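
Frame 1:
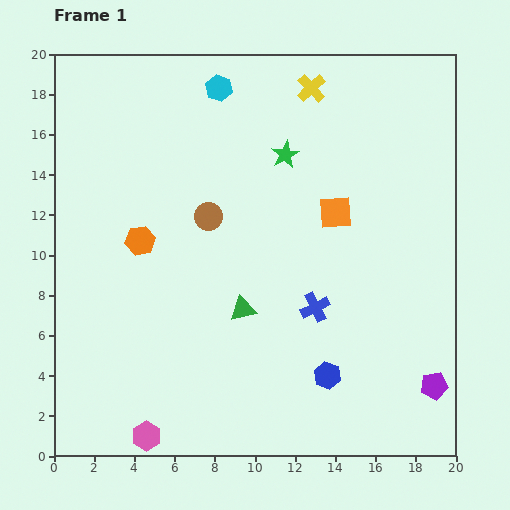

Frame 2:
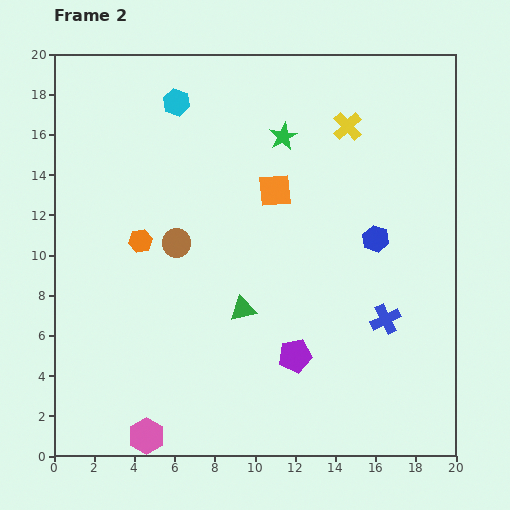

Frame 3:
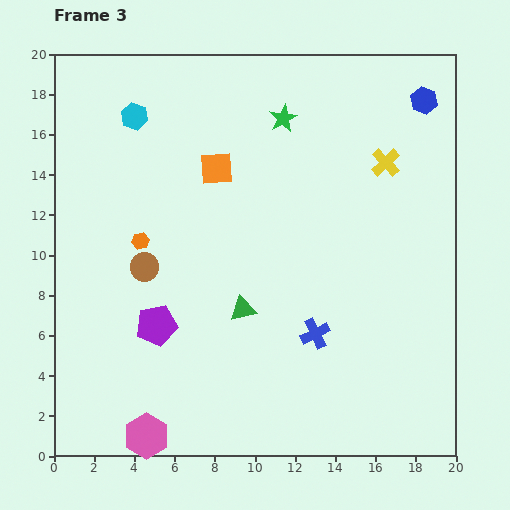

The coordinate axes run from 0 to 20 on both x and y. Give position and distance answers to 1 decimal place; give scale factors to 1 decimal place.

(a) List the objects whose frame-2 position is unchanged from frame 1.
the pink hexagon, the orange hexagon, the green triangle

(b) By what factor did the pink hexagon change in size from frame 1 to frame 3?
1.5×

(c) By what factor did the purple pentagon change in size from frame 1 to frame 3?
1.5×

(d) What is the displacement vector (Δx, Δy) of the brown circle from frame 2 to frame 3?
(-1.6, -1.2)

The brown circle was at (6.1, 10.6) in frame 2 and (4.5, 9.4) in frame 3.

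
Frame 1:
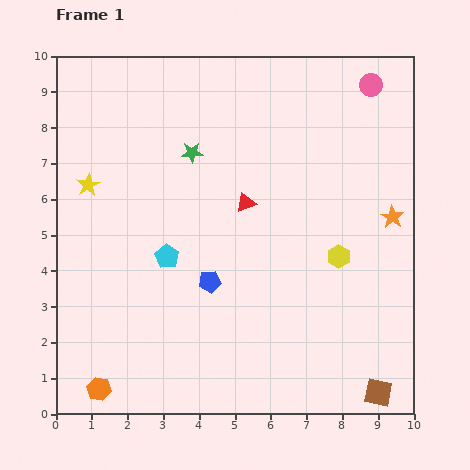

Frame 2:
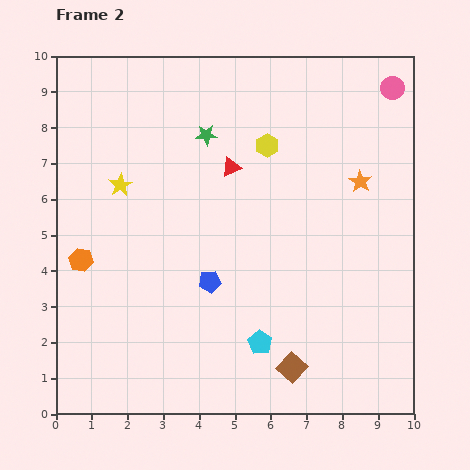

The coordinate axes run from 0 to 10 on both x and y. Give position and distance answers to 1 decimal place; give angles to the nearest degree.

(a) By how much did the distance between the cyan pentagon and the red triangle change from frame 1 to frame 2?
+2.3

Distance in frame 1: 2.7. Distance in frame 2: 5.0.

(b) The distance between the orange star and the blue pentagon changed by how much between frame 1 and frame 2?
-0.4

Distance in frame 1: 5.4. Distance in frame 2: 5.0.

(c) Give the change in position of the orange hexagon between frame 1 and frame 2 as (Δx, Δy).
(-0.5, 3.6)

The orange hexagon was at (1.2, 0.7) in frame 1 and (0.7, 4.3) in frame 2.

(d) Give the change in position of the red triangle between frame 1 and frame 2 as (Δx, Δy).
(-0.4, 1.0)

The red triangle was at (5.3, 5.9) in frame 1 and (4.9, 6.9) in frame 2.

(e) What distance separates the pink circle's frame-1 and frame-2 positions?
0.6

The pink circle moved from (8.8, 9.2) to (9.4, 9.1), a distance of √(0.6² + 0.1²) ≈ 0.6.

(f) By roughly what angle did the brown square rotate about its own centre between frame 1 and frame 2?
31° clockwise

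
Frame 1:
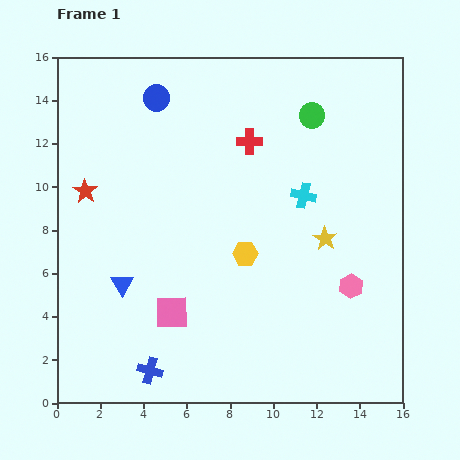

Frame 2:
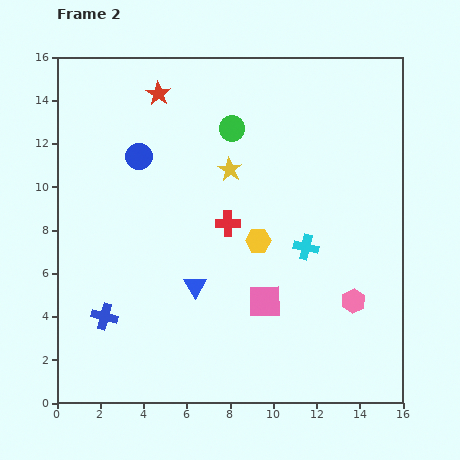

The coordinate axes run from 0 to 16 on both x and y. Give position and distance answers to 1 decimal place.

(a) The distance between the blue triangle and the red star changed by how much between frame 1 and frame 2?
+4.5

Distance in frame 1: 4.6. Distance in frame 2: 9.1.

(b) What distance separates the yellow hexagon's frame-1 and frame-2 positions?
0.8

The yellow hexagon moved from (8.7, 6.9) to (9.3, 7.5), a distance of √(0.6² + 0.6²) ≈ 0.8.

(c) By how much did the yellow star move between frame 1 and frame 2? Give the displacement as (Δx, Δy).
(-4.4, 3.2)

The yellow star was at (12.4, 7.6) in frame 1 and (8.0, 10.8) in frame 2.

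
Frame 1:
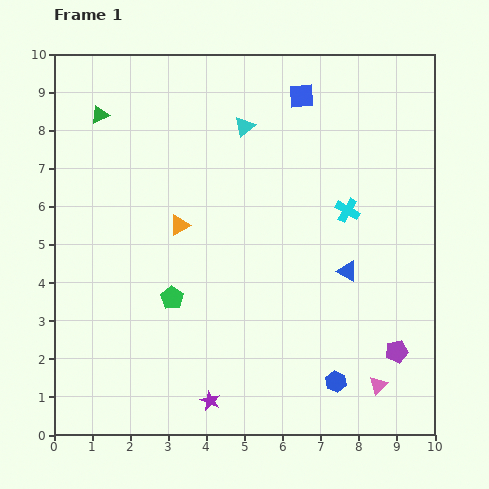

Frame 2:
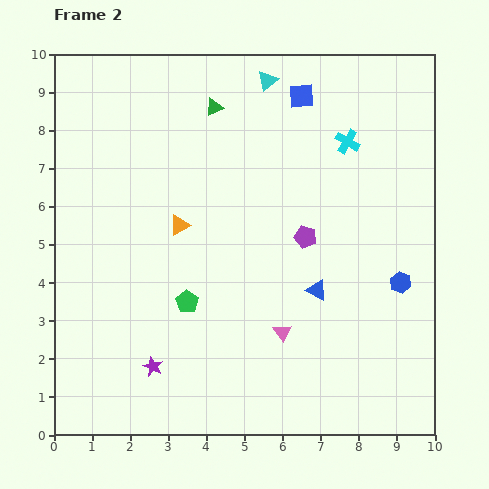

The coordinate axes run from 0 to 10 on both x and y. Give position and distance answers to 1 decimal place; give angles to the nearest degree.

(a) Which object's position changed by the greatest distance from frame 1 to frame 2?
the purple pentagon

(moved 3.8; next 3.1)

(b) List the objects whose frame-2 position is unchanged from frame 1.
the blue square, the orange triangle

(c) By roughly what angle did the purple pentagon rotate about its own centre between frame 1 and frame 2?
27° clockwise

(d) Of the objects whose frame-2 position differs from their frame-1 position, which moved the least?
the green pentagon

(moved 0.4)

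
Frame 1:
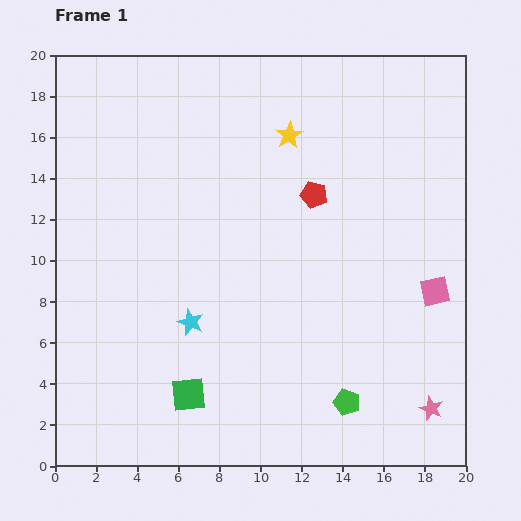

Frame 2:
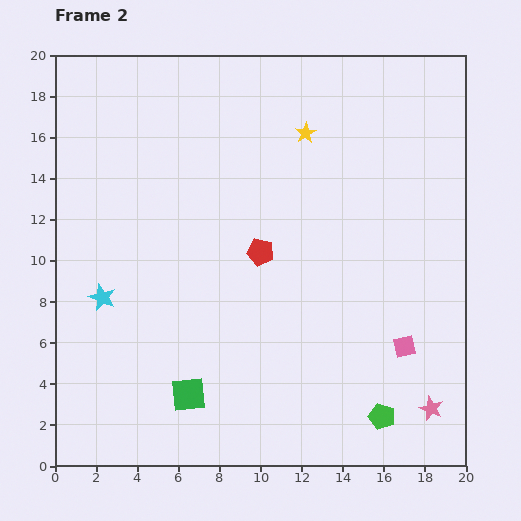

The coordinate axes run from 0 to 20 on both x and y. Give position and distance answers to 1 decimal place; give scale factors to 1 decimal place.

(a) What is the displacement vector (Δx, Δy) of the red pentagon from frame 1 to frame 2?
(-2.6, -2.8)

The red pentagon was at (12.6, 13.2) in frame 1 and (10.0, 10.4) in frame 2.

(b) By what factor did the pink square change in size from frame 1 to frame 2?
0.7×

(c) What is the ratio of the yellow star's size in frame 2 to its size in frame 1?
0.8×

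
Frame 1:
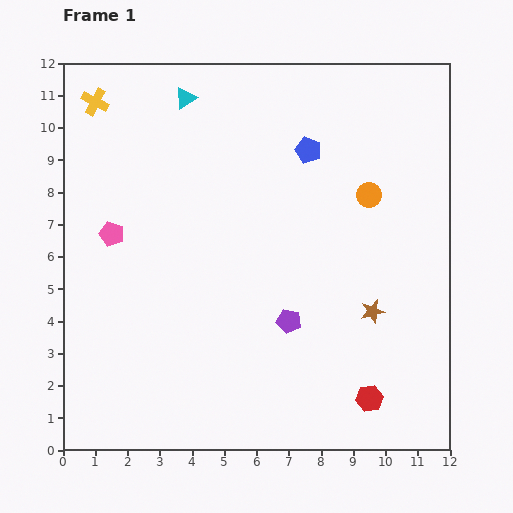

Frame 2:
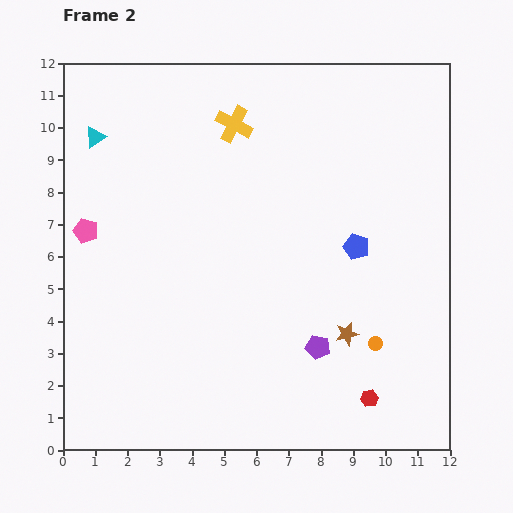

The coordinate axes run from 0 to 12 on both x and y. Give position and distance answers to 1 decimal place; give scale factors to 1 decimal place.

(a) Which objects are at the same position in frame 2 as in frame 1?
the red hexagon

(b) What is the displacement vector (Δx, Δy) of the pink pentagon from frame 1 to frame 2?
(-0.8, 0.1)

The pink pentagon was at (1.5, 6.7) in frame 1 and (0.7, 6.8) in frame 2.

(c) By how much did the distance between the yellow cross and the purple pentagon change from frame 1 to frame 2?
-1.7

Distance in frame 1: 9.1. Distance in frame 2: 7.4.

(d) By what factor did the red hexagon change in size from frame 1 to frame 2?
0.7×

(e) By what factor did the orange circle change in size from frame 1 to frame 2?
0.6×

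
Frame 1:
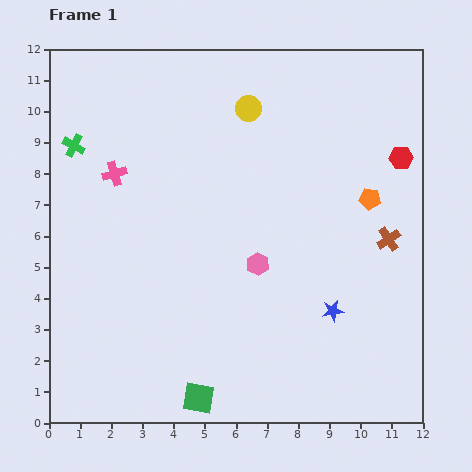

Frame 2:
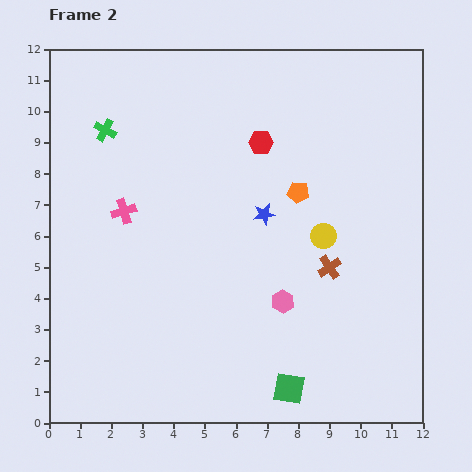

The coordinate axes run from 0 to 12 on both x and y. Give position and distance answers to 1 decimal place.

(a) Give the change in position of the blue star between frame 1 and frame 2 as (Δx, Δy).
(-2.2, 3.1)

The blue star was at (9.1, 3.6) in frame 1 and (6.9, 6.7) in frame 2.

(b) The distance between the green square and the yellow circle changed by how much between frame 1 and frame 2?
-4.4

Distance in frame 1: 9.4. Distance in frame 2: 5.0.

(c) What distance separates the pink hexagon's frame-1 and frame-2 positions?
1.4

The pink hexagon moved from (6.7, 5.1) to (7.5, 3.9), a distance of √(0.8² + 1.2²) ≈ 1.4.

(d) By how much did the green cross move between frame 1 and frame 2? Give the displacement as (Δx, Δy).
(1.0, 0.5)

The green cross was at (0.8, 8.9) in frame 1 and (1.8, 9.4) in frame 2.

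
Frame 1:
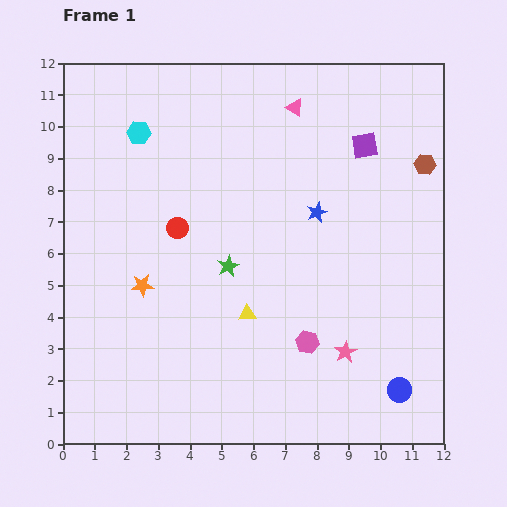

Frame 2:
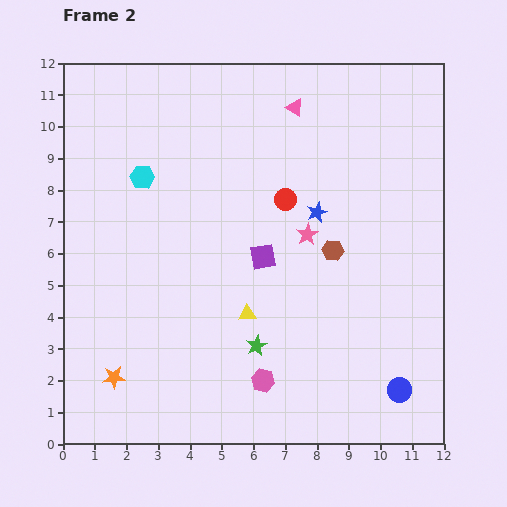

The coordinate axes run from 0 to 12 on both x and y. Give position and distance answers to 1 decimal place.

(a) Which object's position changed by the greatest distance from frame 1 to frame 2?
the purple square

(moved 4.7; next 4.0)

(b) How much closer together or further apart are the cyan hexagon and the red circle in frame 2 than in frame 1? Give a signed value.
+1.4

Distance in frame 1: 3.2. Distance in frame 2: 4.6.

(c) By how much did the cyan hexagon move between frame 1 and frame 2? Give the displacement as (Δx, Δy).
(0.1, -1.4)

The cyan hexagon was at (2.4, 9.8) in frame 1 and (2.5, 8.4) in frame 2.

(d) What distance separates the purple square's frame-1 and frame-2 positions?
4.7

The purple square moved from (9.5, 9.4) to (6.3, 5.9), a distance of √(3.2² + 3.5²) ≈ 4.7.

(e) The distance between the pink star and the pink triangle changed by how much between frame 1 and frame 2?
-3.9

Distance in frame 1: 7.9. Distance in frame 2: 4.0.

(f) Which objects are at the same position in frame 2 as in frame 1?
the blue star, the yellow triangle, the blue circle, the pink triangle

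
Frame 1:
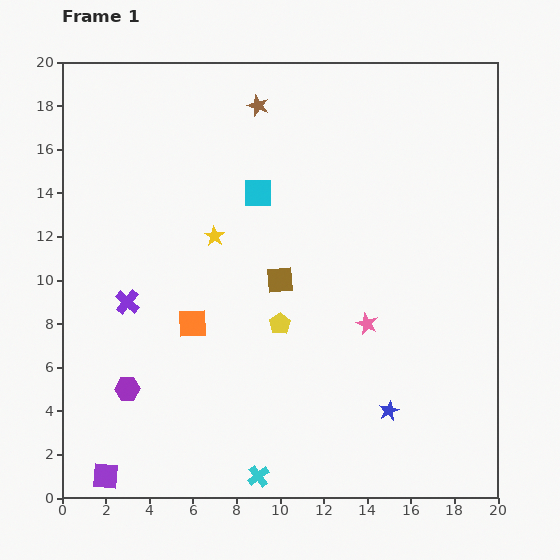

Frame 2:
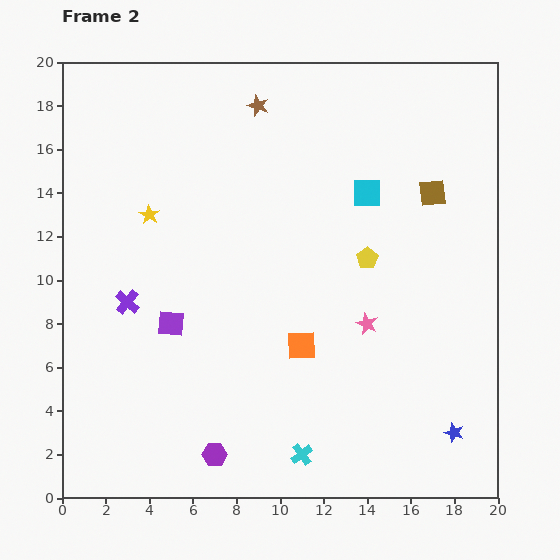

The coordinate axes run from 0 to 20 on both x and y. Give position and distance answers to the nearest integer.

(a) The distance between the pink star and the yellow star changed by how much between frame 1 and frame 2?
+3

Distance in frame 1: 8. Distance in frame 2: 11.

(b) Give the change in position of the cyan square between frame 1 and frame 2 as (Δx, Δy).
(5, 0)

The cyan square was at (9, 14) in frame 1 and (14, 14) in frame 2.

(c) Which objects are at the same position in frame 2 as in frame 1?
the pink star, the purple cross, the brown star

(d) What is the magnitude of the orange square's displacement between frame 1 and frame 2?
5

The orange square moved from (6, 8) to (11, 7), a distance of √(5² + 1²) ≈ 5.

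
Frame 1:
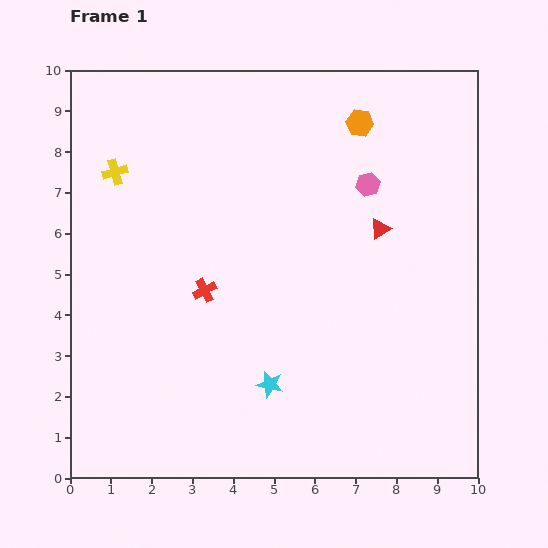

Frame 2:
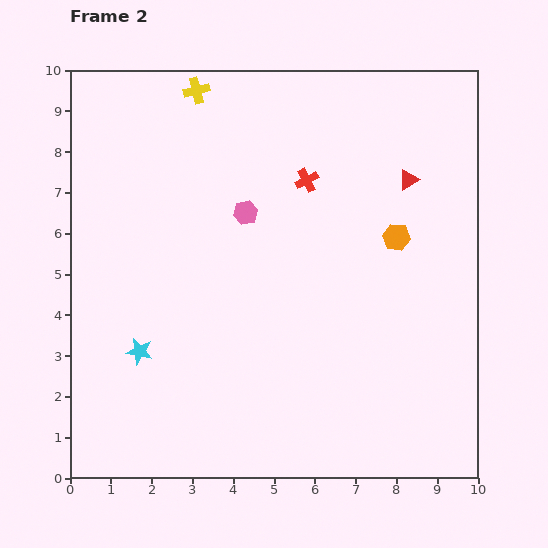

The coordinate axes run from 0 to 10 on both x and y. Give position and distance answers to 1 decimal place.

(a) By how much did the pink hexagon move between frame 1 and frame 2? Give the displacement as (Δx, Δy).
(-3.0, -0.7)

The pink hexagon was at (7.3, 7.2) in frame 1 and (4.3, 6.5) in frame 2.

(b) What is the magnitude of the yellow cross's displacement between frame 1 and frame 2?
2.8

The yellow cross moved from (1.1, 7.5) to (3.1, 9.5), a distance of √(2.0² + 2.0²) ≈ 2.8.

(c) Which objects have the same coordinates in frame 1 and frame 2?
none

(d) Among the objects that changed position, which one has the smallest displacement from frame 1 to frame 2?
the red triangle

(moved 1.4)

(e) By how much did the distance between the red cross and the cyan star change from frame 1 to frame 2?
+3.1

Distance in frame 1: 2.8. Distance in frame 2: 5.9.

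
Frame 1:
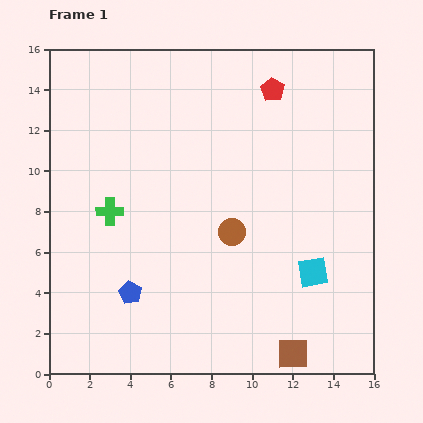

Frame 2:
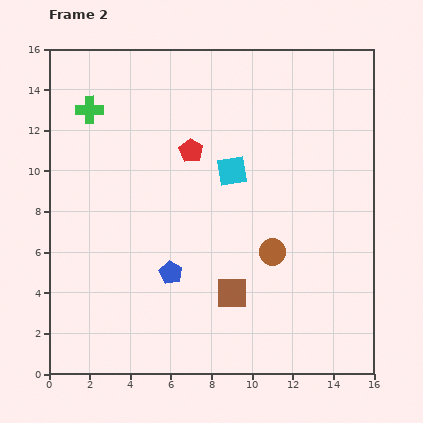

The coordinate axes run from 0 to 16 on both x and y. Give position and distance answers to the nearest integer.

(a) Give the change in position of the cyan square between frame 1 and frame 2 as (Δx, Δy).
(-4, 5)

The cyan square was at (13, 5) in frame 1 and (9, 10) in frame 2.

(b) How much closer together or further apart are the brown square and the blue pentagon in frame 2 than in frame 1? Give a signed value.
-6

Distance in frame 1: 9. Distance in frame 2: 3.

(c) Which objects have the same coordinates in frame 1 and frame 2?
none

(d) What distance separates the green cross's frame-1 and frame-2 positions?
5

The green cross moved from (3, 8) to (2, 13), a distance of √(1² + 5²) ≈ 5.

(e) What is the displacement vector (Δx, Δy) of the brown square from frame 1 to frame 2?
(-3, 3)

The brown square was at (12, 1) in frame 1 and (9, 4) in frame 2.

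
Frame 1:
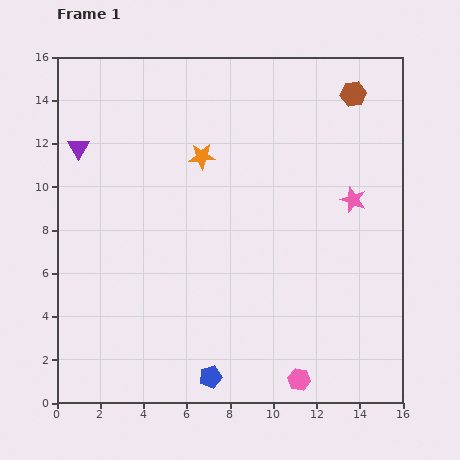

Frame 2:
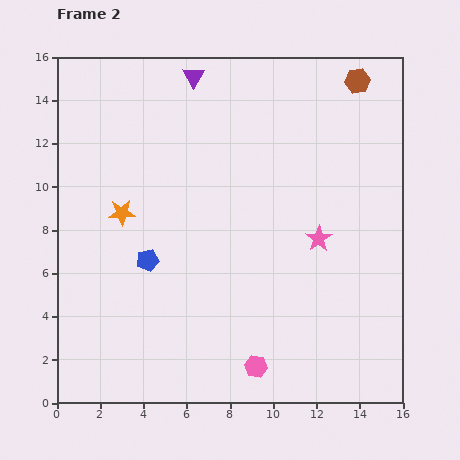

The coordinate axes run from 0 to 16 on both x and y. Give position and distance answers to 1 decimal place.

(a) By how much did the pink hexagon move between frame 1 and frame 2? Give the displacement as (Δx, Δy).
(-2.0, 0.6)

The pink hexagon was at (11.2, 1.1) in frame 1 and (9.2, 1.7) in frame 2.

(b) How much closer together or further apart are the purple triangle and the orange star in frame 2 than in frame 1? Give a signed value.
+1.4

Distance in frame 1: 5.7. Distance in frame 2: 7.1.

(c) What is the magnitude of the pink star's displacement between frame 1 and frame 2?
2.4

The pink star moved from (13.7, 9.4) to (12.1, 7.6), a distance of √(1.6² + 1.8²) ≈ 2.4.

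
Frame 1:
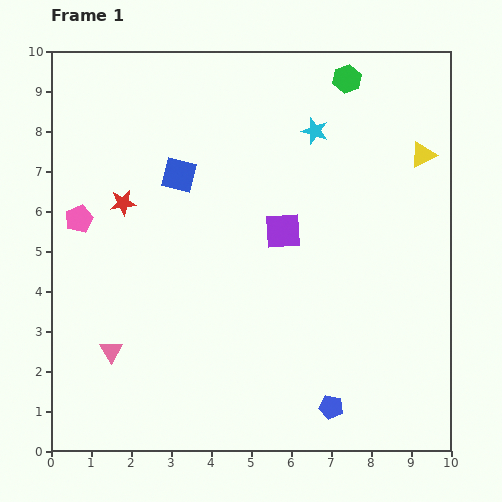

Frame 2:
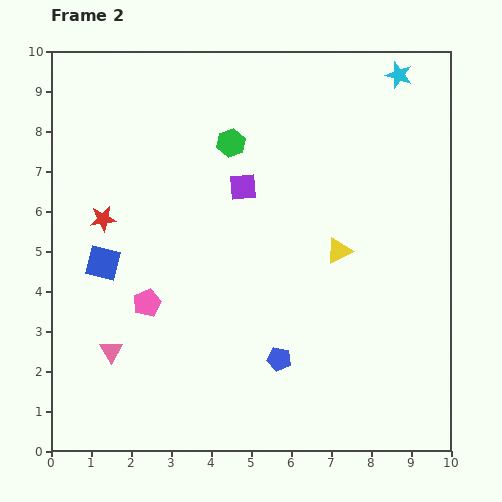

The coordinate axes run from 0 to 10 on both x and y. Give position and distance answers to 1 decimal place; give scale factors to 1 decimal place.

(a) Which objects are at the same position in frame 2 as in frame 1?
the pink triangle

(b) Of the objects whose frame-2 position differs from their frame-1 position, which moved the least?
the red star

(moved 0.6)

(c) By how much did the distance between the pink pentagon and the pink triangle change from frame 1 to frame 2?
-1.9

Distance in frame 1: 3.4. Distance in frame 2: 1.5.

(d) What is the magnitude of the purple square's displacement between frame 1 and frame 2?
1.5

The purple square moved from (5.8, 5.5) to (4.8, 6.6), a distance of √(1.0² + 1.1²) ≈ 1.5.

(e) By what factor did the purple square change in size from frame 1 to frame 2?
0.8×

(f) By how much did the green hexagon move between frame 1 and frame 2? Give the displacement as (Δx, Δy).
(-2.9, -1.6)

The green hexagon was at (7.4, 9.3) in frame 1 and (4.5, 7.7) in frame 2.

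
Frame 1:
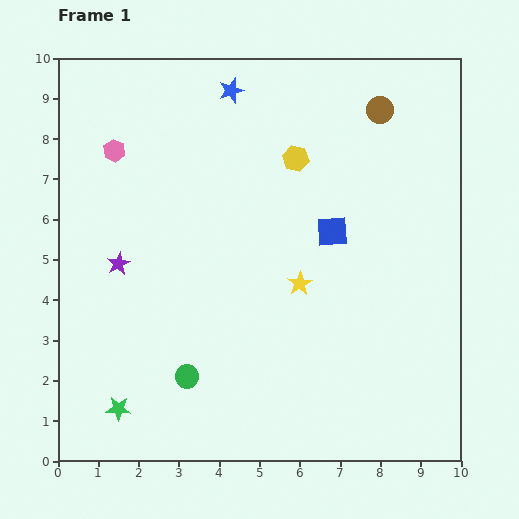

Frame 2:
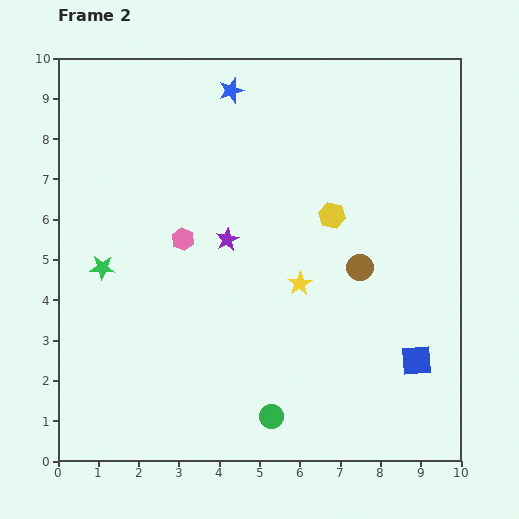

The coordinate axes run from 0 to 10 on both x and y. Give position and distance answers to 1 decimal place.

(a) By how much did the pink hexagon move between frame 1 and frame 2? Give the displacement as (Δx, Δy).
(1.7, -2.2)

The pink hexagon was at (1.4, 7.7) in frame 1 and (3.1, 5.5) in frame 2.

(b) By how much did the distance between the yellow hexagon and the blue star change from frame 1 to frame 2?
+1.7

Distance in frame 1: 2.3. Distance in frame 2: 4.0.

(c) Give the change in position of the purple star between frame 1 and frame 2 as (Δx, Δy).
(2.7, 0.6)

The purple star was at (1.5, 4.9) in frame 1 and (4.2, 5.5) in frame 2.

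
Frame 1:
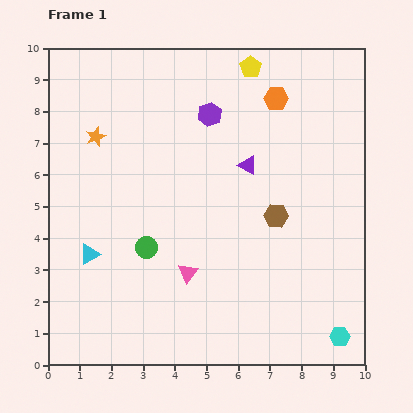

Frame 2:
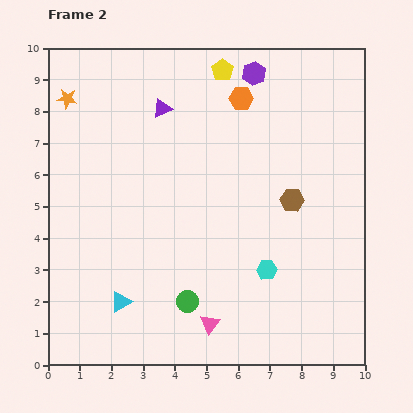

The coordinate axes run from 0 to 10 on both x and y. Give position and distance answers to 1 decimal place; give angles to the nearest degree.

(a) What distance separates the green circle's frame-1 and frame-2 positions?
2.1

The green circle moved from (3.1, 3.7) to (4.4, 2.0), a distance of √(1.3² + 1.7²) ≈ 2.1.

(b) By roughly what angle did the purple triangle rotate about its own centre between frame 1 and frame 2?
54° counter-clockwise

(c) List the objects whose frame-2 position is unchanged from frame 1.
none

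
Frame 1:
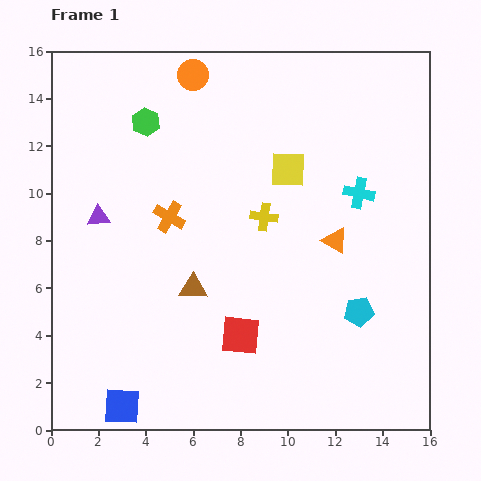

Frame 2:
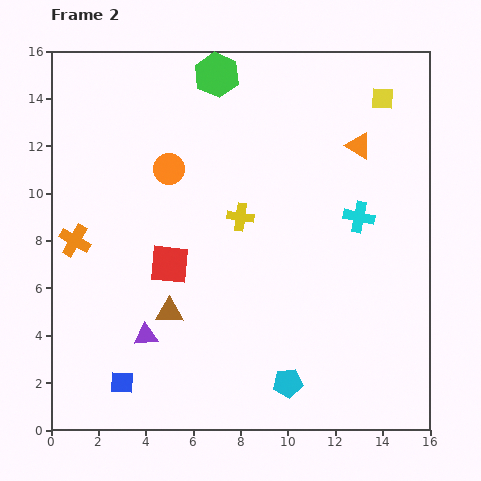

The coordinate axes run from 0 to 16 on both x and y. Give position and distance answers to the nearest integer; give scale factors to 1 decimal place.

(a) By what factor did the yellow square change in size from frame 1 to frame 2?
0.6×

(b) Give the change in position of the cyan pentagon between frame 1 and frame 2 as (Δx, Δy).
(-3, -3)

The cyan pentagon was at (13, 5) in frame 1 and (10, 2) in frame 2.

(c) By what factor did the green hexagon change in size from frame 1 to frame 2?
1.6×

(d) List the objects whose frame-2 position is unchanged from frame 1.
none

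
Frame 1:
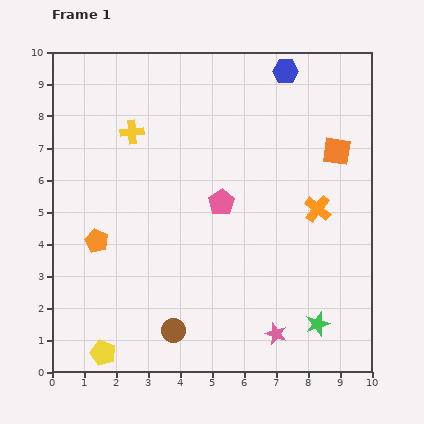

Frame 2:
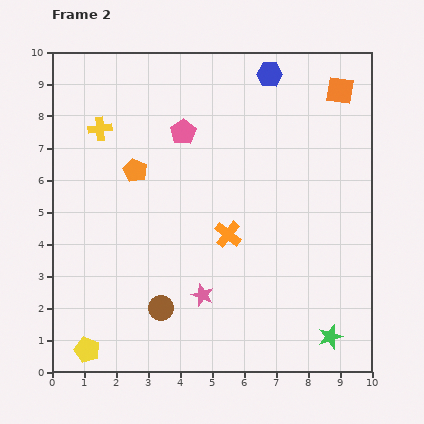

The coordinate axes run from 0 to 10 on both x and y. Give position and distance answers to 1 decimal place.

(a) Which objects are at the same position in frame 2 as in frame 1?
none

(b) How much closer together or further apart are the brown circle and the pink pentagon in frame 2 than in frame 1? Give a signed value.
+1.2

Distance in frame 1: 4.3. Distance in frame 2: 5.5.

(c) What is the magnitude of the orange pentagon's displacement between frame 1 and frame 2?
2.5

The orange pentagon moved from (1.4, 4.1) to (2.6, 6.3), a distance of √(1.2² + 2.2²) ≈ 2.5.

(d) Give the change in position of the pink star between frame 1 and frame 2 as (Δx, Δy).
(-2.3, 1.2)

The pink star was at (7.0, 1.2) in frame 1 and (4.7, 2.4) in frame 2.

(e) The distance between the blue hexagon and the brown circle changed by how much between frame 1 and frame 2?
-0.7

Distance in frame 1: 8.8. Distance in frame 2: 8.1.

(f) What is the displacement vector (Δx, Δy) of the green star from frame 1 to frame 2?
(0.4, -0.4)

The green star was at (8.3, 1.5) in frame 1 and (8.7, 1.1) in frame 2.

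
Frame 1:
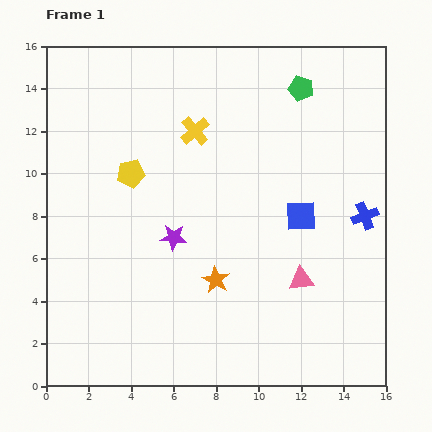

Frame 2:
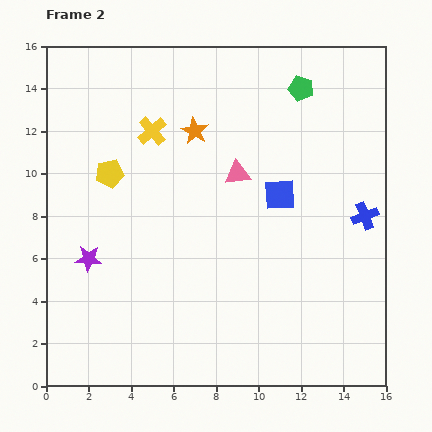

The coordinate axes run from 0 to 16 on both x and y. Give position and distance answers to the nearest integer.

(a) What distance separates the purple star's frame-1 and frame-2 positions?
4

The purple star moved from (6, 7) to (2, 6), a distance of √(4² + 1²) ≈ 4.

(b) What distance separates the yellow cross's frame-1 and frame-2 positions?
2

The yellow cross moved from (7, 12) to (5, 12), a distance of √(2² + 0²) ≈ 2.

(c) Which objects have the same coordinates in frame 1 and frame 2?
the blue cross, the green pentagon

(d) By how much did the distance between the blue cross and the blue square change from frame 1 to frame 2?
+1

Distance in frame 1: 3. Distance in frame 2: 4.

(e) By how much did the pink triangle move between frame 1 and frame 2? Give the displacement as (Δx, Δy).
(-3, 5)

The pink triangle was at (12, 5) in frame 1 and (9, 10) in frame 2.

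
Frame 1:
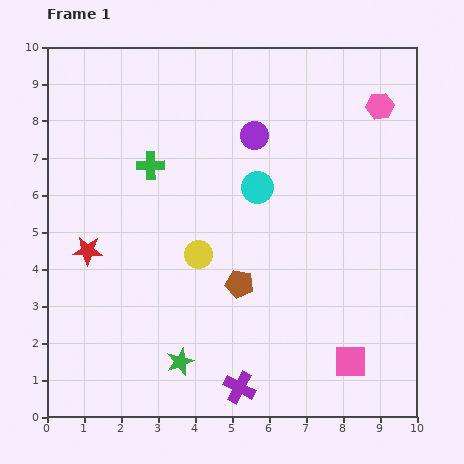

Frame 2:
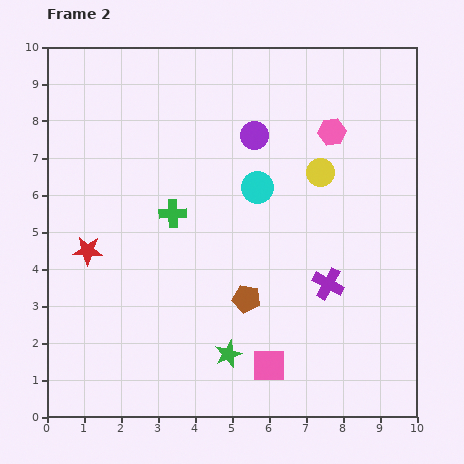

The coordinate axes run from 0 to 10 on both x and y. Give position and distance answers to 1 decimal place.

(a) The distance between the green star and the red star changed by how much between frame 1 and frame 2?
+0.8

Distance in frame 1: 3.9. Distance in frame 2: 4.7.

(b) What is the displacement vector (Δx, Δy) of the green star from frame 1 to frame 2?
(1.3, 0.2)

The green star was at (3.6, 1.5) in frame 1 and (4.9, 1.7) in frame 2.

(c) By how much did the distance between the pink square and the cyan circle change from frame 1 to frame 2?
-0.5

Distance in frame 1: 5.3. Distance in frame 2: 4.8.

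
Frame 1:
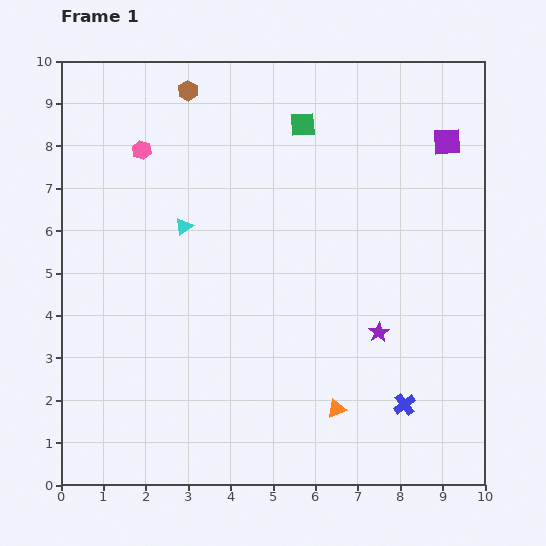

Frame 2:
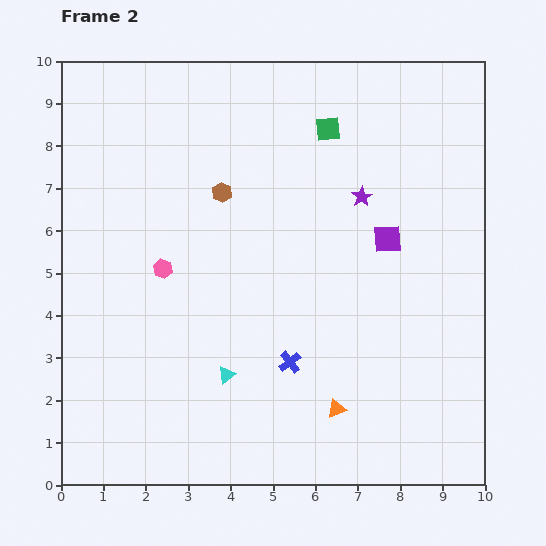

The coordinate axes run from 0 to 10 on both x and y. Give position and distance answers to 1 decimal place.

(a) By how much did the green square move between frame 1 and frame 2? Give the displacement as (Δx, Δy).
(0.6, -0.1)

The green square was at (5.7, 8.5) in frame 1 and (6.3, 8.4) in frame 2.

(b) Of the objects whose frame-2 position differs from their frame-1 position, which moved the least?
the green square

(moved 0.6)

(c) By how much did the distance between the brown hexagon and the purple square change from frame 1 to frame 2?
-2.1

Distance in frame 1: 6.2. Distance in frame 2: 4.1.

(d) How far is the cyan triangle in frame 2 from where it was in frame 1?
3.6

The cyan triangle moved from (2.9, 6.1) to (3.9, 2.6), a distance of √(1.0² + 3.5²) ≈ 3.6.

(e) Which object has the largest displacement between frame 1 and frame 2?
the cyan triangle

(moved 3.6; next 3.2)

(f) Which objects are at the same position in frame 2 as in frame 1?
the orange triangle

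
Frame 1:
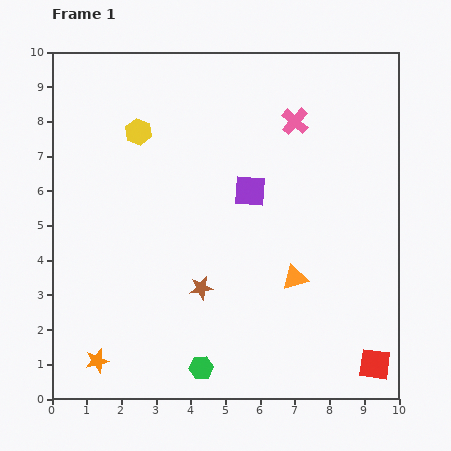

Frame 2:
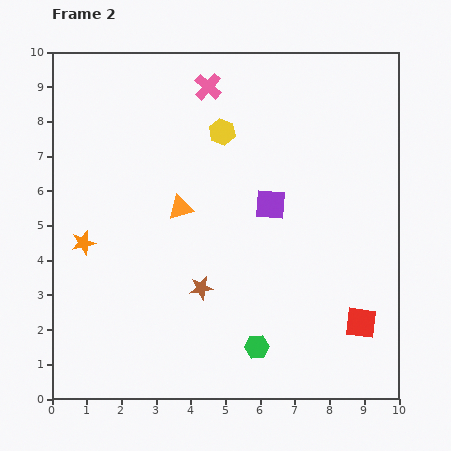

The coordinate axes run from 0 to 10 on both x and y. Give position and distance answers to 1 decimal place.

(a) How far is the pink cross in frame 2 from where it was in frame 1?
2.7

The pink cross moved from (7.0, 8.0) to (4.5, 9.0), a distance of √(2.5² + 1.0²) ≈ 2.7.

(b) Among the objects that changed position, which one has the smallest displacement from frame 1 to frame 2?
the purple square

(moved 0.7)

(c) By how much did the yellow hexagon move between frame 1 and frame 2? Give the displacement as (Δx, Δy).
(2.4, 0.0)

The yellow hexagon was at (2.5, 7.7) in frame 1 and (4.9, 7.7) in frame 2.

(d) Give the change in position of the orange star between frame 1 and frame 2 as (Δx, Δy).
(-0.4, 3.4)

The orange star was at (1.3, 1.1) in frame 1 and (0.9, 4.5) in frame 2.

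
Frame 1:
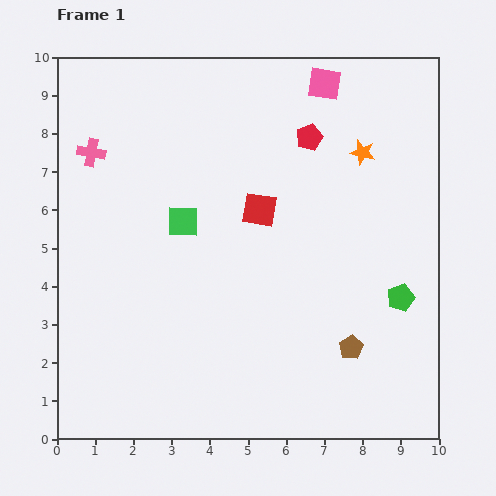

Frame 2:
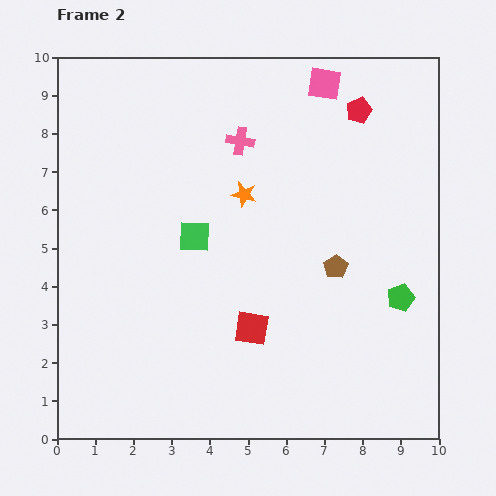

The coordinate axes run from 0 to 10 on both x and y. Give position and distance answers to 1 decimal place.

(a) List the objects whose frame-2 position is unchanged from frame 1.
the pink square, the green pentagon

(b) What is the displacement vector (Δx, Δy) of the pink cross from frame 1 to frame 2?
(3.9, 0.3)

The pink cross was at (0.9, 7.5) in frame 1 and (4.8, 7.8) in frame 2.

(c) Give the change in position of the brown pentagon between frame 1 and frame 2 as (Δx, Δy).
(-0.4, 2.1)

The brown pentagon was at (7.7, 2.4) in frame 1 and (7.3, 4.5) in frame 2.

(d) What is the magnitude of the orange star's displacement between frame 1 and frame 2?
3.3

The orange star moved from (8.0, 7.5) to (4.9, 6.4), a distance of √(3.1² + 1.1²) ≈ 3.3.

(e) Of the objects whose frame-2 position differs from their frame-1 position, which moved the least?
the green square

(moved 0.5)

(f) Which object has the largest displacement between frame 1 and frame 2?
the pink cross

(moved 3.9; next 3.3)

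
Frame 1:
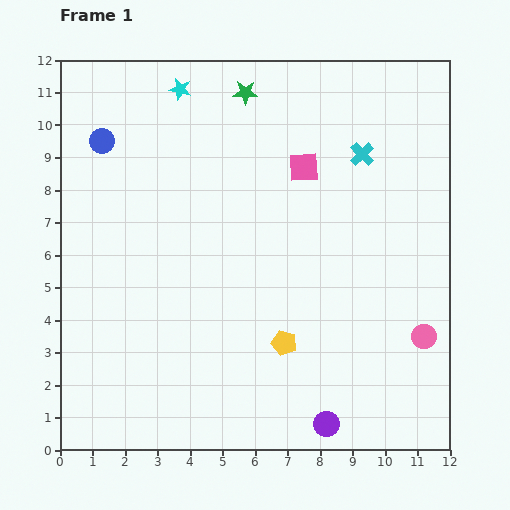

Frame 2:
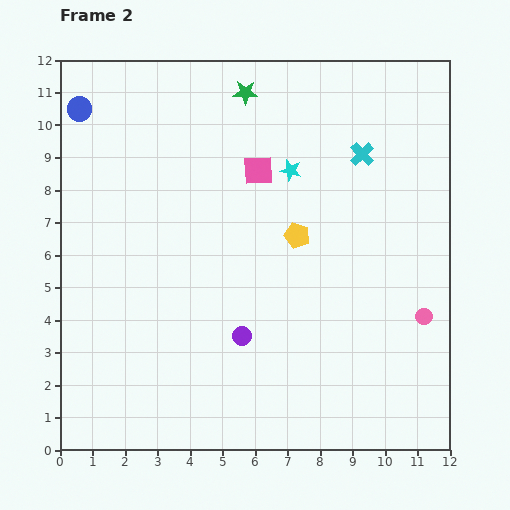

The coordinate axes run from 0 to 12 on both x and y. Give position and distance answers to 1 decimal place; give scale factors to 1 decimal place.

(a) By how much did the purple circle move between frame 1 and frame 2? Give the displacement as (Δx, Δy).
(-2.6, 2.7)

The purple circle was at (8.2, 0.8) in frame 1 and (5.6, 3.5) in frame 2.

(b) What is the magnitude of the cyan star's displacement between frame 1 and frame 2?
4.2

The cyan star moved from (3.7, 11.1) to (7.1, 8.6), a distance of √(3.4² + 2.5²) ≈ 4.2.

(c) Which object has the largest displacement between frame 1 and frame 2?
the cyan star

(moved 4.2; next 3.7)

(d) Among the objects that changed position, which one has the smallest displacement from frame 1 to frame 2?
the pink circle

(moved 0.6)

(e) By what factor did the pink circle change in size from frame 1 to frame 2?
0.7×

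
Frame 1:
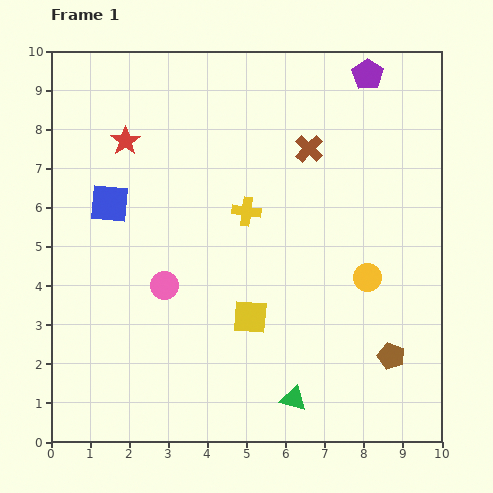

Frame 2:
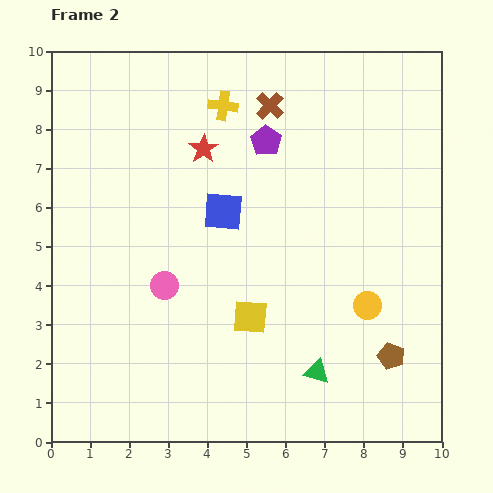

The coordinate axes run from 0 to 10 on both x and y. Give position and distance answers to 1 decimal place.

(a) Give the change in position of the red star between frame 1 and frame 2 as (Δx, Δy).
(2.0, -0.2)

The red star was at (1.9, 7.7) in frame 1 and (3.9, 7.5) in frame 2.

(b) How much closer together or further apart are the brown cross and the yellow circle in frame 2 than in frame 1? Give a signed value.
+2.1

Distance in frame 1: 3.6. Distance in frame 2: 5.7.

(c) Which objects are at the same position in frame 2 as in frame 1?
the yellow square, the brown pentagon, the pink circle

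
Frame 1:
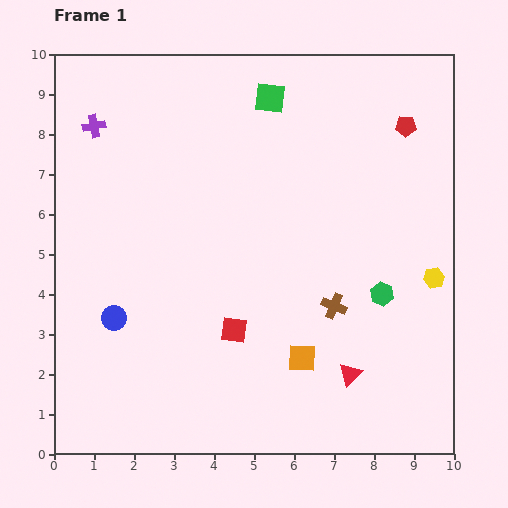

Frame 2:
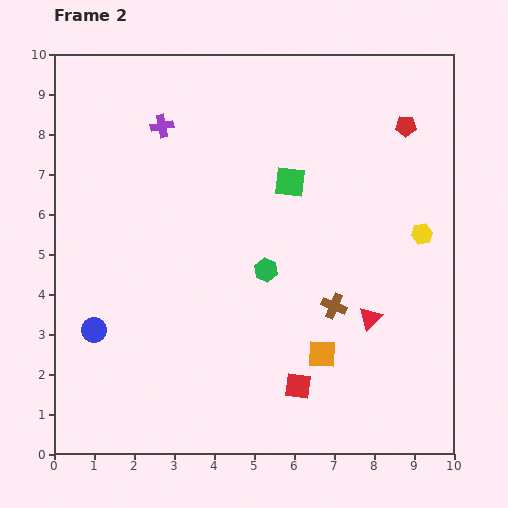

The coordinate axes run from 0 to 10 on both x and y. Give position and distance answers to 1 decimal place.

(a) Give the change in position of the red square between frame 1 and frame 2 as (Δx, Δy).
(1.6, -1.4)

The red square was at (4.5, 3.1) in frame 1 and (6.1, 1.7) in frame 2.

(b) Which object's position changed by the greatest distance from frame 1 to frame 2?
the green hexagon

(moved 3.0; next 2.2)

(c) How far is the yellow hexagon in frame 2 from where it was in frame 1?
1.1

The yellow hexagon moved from (9.5, 4.4) to (9.2, 5.5), a distance of √(0.3² + 1.1²) ≈ 1.1.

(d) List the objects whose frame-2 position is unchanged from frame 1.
the red pentagon, the brown cross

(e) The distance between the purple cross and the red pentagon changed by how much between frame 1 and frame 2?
-1.7

Distance in frame 1: 7.8. Distance in frame 2: 6.1.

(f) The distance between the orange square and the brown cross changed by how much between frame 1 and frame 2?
-0.3

Distance in frame 1: 1.5. Distance in frame 2: 1.2.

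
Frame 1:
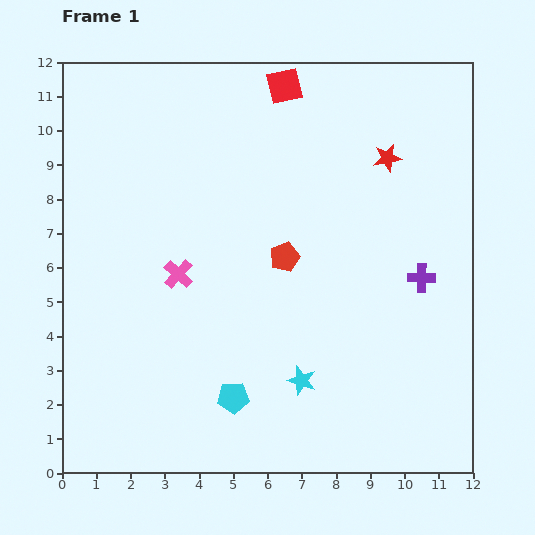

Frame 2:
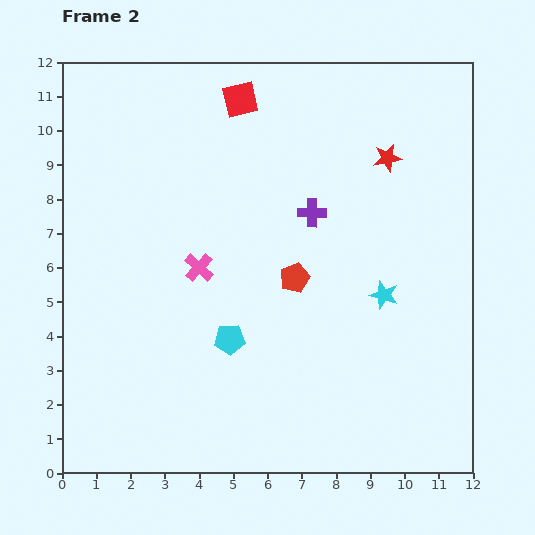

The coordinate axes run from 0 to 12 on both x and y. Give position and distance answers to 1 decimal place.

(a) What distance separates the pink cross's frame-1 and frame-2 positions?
0.6

The pink cross moved from (3.4, 5.8) to (4.0, 6.0), a distance of √(0.6² + 0.2²) ≈ 0.6.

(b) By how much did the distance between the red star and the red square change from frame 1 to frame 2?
+0.9

Distance in frame 1: 3.7. Distance in frame 2: 4.6.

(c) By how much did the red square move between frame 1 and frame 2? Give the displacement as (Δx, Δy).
(-1.3, -0.4)

The red square was at (6.5, 11.3) in frame 1 and (5.2, 10.9) in frame 2.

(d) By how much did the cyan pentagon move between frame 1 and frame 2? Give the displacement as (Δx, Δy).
(-0.1, 1.7)

The cyan pentagon was at (5.0, 2.2) in frame 1 and (4.9, 3.9) in frame 2.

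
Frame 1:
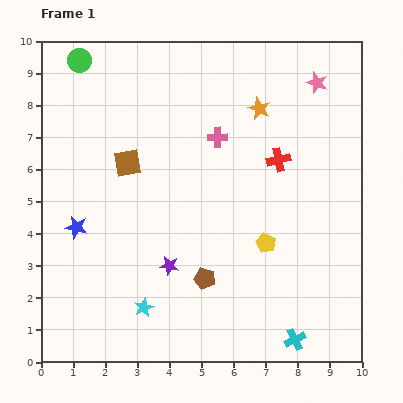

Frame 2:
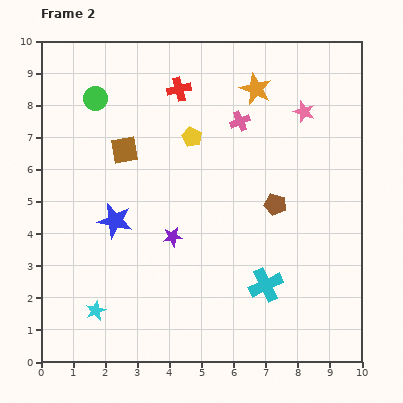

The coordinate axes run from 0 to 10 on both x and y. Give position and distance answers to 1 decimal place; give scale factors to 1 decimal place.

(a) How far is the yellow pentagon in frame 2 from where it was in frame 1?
4.0

The yellow pentagon moved from (7.0, 3.7) to (4.7, 7.0), a distance of √(2.3² + 3.3²) ≈ 4.0.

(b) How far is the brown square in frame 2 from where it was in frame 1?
0.4

The brown square moved from (2.7, 6.2) to (2.6, 6.6), a distance of √(0.1² + 0.4²) ≈ 0.4.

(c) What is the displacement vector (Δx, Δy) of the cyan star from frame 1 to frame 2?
(-1.5, -0.1)

The cyan star was at (3.2, 1.7) in frame 1 and (1.7, 1.6) in frame 2.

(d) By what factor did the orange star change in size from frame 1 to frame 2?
1.4×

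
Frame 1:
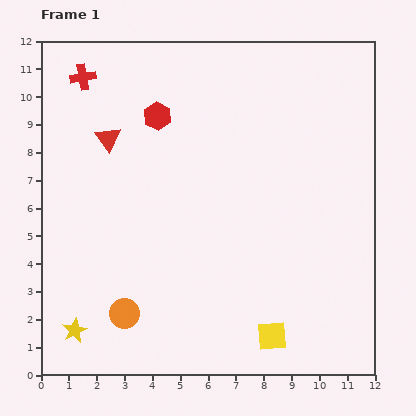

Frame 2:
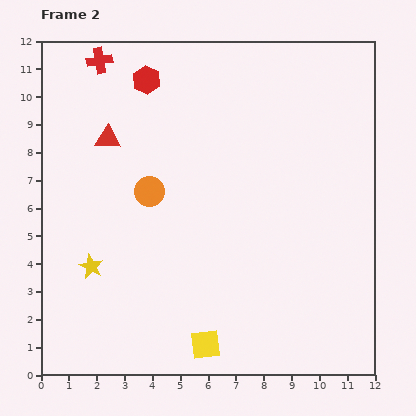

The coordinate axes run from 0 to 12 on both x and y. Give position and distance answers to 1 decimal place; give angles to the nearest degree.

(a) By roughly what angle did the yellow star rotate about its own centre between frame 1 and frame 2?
19° counter-clockwise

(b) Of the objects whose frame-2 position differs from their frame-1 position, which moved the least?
the red cross

(moved 0.8)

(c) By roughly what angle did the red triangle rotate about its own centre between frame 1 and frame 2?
51° counter-clockwise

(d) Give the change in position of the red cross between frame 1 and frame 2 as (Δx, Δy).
(0.6, 0.6)

The red cross was at (1.5, 10.7) in frame 1 and (2.1, 11.3) in frame 2.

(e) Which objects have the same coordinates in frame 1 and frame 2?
the red triangle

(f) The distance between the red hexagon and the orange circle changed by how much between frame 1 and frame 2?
-3.2

Distance in frame 1: 7.2. Distance in frame 2: 4.0.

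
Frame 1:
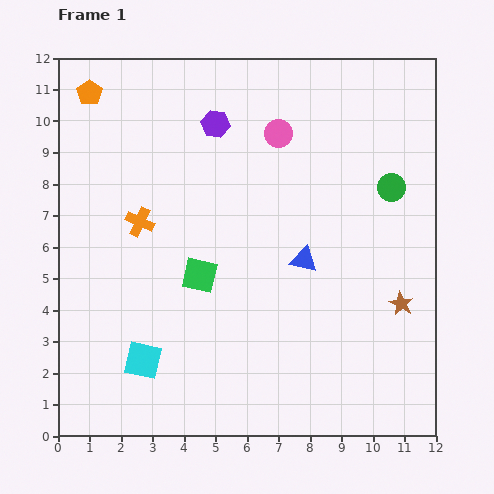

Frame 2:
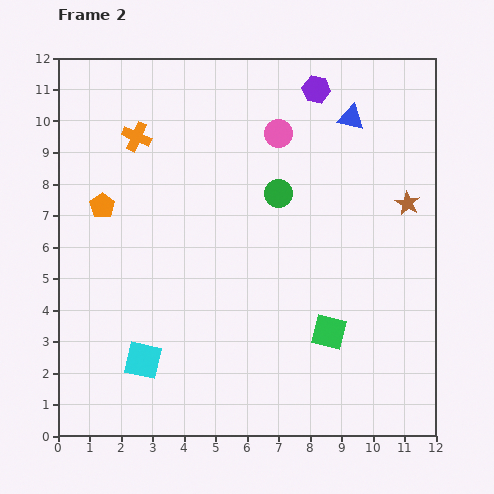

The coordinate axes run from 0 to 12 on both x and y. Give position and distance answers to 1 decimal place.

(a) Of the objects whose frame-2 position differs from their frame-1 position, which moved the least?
the orange cross

(moved 2.7)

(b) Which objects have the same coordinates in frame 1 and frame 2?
the pink circle, the cyan square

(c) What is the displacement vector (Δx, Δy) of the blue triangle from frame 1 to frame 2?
(1.5, 4.5)

The blue triangle was at (7.8, 5.6) in frame 1 and (9.3, 10.1) in frame 2.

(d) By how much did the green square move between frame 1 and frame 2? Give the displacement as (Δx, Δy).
(4.1, -1.8)

The green square was at (4.5, 5.1) in frame 1 and (8.6, 3.3) in frame 2.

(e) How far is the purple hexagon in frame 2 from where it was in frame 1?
3.4

The purple hexagon moved from (5.0, 9.9) to (8.2, 11.0), a distance of √(3.2² + 1.1²) ≈ 3.4.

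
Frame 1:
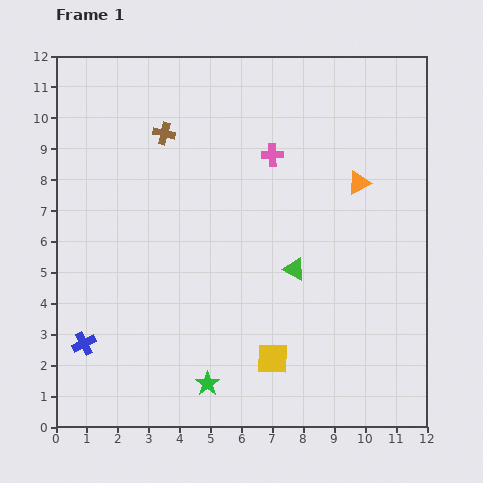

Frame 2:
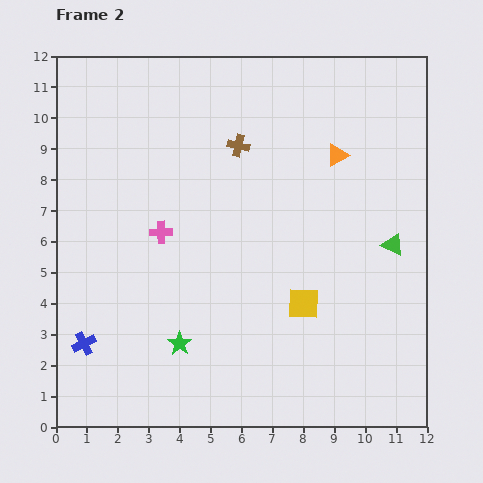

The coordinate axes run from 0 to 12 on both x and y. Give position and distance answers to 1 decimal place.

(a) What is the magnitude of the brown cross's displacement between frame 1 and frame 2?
2.4

The brown cross moved from (3.5, 9.5) to (5.9, 9.1), a distance of √(2.4² + 0.4²) ≈ 2.4.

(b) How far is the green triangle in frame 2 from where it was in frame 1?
3.3

The green triangle moved from (7.7, 5.1) to (10.9, 5.9), a distance of √(3.2² + 0.8²) ≈ 3.3.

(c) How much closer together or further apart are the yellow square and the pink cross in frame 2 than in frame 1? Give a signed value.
-1.5

Distance in frame 1: 6.6. Distance in frame 2: 5.1.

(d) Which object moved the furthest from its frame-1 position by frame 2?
the pink cross

(moved 4.4; next 3.3)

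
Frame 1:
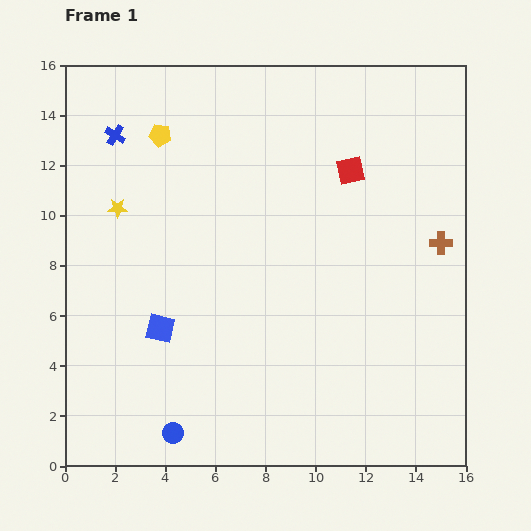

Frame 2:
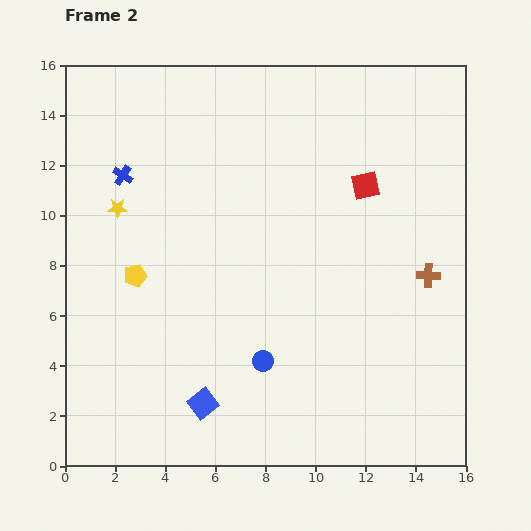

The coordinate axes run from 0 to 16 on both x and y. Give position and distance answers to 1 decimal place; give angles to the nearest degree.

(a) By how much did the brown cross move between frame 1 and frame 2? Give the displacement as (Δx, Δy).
(-0.5, -1.3)

The brown cross was at (15.0, 8.9) in frame 1 and (14.5, 7.6) in frame 2.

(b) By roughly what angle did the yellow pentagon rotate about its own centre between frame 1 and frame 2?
24° counter-clockwise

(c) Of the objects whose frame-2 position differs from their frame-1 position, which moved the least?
the red square

(moved 0.8)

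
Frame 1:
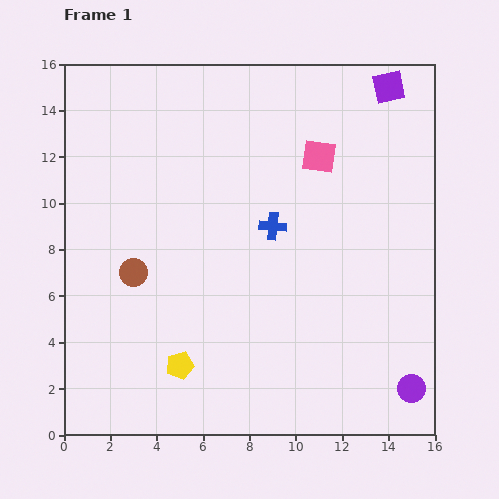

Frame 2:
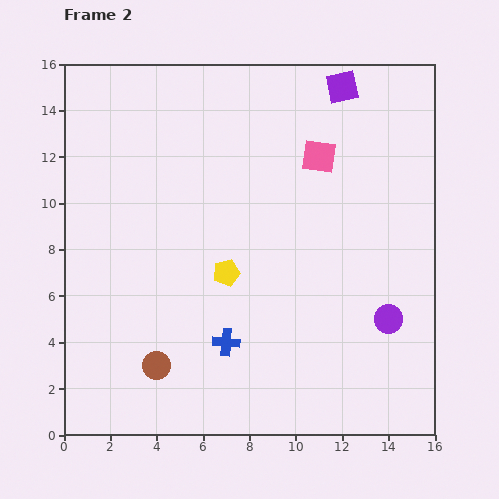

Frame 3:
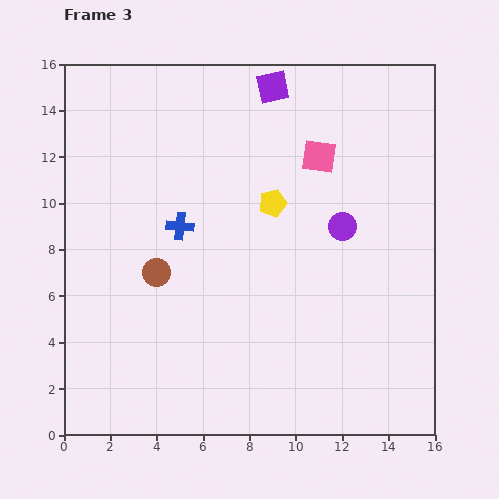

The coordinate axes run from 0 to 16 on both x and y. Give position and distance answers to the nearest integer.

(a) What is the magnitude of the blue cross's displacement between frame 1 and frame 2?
5

The blue cross moved from (9, 9) to (7, 4), a distance of √(2² + 5²) ≈ 5.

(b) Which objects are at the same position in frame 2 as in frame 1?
the pink square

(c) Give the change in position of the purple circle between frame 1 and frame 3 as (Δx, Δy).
(-3, 7)

The purple circle was at (15, 2) in frame 1 and (12, 9) in frame 3.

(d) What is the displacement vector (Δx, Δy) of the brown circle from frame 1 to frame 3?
(1, 0)

The brown circle was at (3, 7) in frame 1 and (4, 7) in frame 3.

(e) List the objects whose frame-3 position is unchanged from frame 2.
the pink square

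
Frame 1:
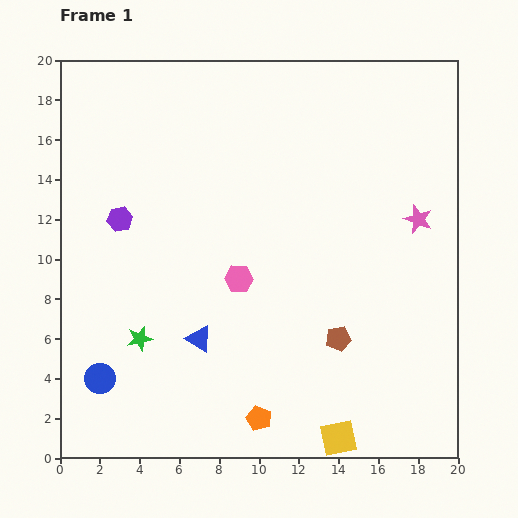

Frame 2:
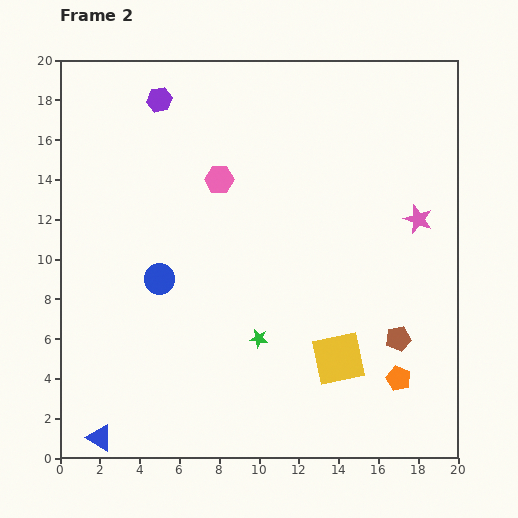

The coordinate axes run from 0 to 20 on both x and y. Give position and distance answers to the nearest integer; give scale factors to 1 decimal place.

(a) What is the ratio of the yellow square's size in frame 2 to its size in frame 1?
1.4×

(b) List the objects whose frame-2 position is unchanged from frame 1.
the pink star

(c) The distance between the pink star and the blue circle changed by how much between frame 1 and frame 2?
-5

Distance in frame 1: 18. Distance in frame 2: 13.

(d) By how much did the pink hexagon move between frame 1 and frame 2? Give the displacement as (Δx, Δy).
(-1, 5)

The pink hexagon was at (9, 9) in frame 1 and (8, 14) in frame 2.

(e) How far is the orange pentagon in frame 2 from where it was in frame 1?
7

The orange pentagon moved from (10, 2) to (17, 4), a distance of √(7² + 2²) ≈ 7.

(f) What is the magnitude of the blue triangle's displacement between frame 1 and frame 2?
7

The blue triangle moved from (7, 6) to (2, 1), a distance of √(5² + 5²) ≈ 7.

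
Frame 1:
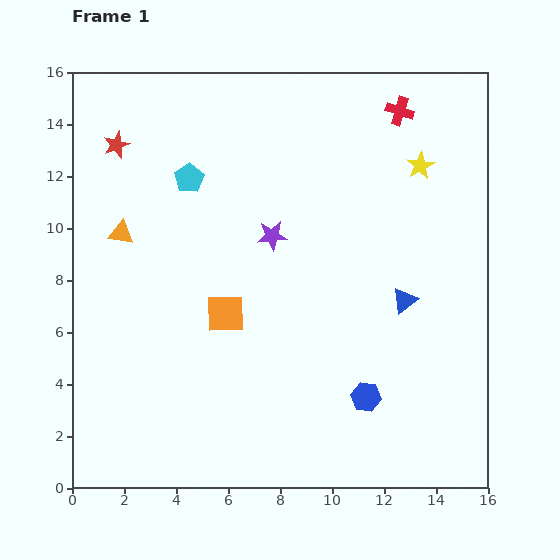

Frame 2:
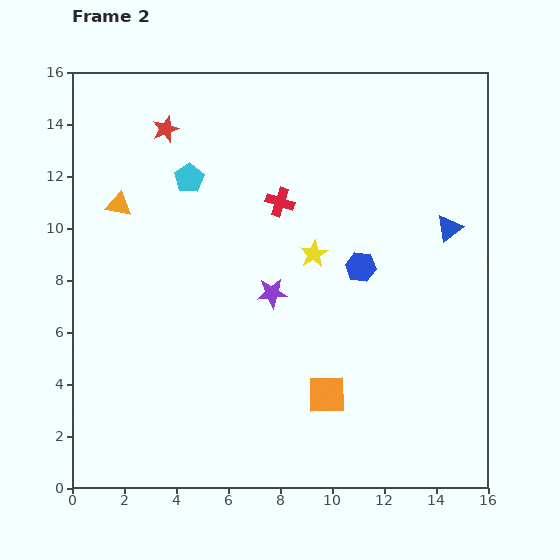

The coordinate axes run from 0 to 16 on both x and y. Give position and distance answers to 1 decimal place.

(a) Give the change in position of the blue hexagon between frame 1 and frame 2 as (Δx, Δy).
(-0.2, 5.0)

The blue hexagon was at (11.3, 3.5) in frame 1 and (11.1, 8.5) in frame 2.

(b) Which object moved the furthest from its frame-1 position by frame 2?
the red cross

(moved 5.8; next 5.3)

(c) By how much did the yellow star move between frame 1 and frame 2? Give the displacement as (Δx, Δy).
(-4.1, -3.4)

The yellow star was at (13.4, 12.4) in frame 1 and (9.3, 9.0) in frame 2.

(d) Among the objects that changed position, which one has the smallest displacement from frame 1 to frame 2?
the orange triangle

(moved 1.1)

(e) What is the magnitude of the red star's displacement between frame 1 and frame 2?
2.0

The red star moved from (1.7, 13.2) to (3.6, 13.8), a distance of √(1.9² + 0.6²) ≈ 2.0.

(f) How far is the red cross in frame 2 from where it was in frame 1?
5.8

The red cross moved from (12.6, 14.5) to (8.0, 11.0), a distance of √(4.6² + 3.5²) ≈ 5.8.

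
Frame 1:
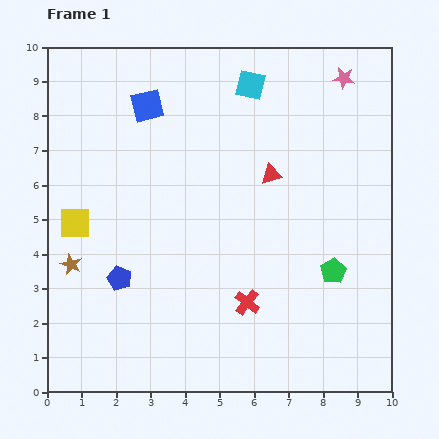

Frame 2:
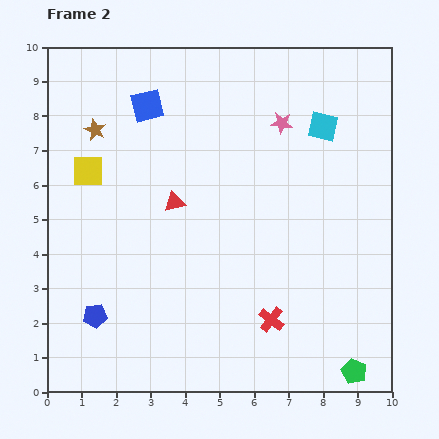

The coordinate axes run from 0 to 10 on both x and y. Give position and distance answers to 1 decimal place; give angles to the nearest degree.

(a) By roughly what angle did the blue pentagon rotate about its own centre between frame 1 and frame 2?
28° counter-clockwise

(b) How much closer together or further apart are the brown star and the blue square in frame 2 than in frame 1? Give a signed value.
-3.4

Distance in frame 1: 5.1. Distance in frame 2: 1.7.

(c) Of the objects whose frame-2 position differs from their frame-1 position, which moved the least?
the red cross

(moved 0.9)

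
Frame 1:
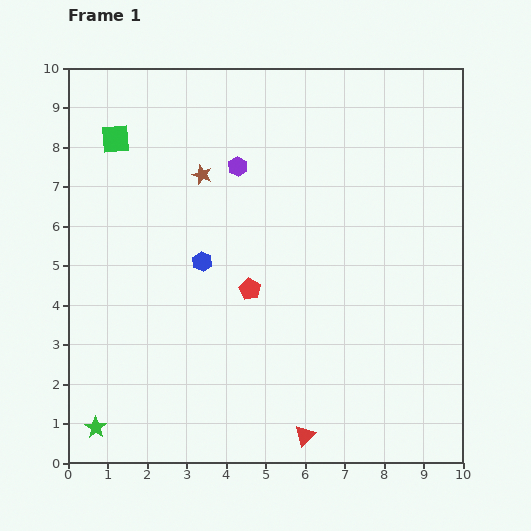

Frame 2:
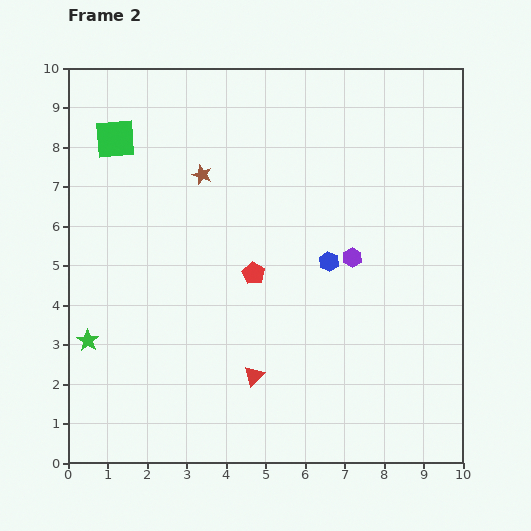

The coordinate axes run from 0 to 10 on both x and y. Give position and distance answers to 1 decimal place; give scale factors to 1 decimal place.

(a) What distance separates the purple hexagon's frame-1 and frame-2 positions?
3.7

The purple hexagon moved from (4.3, 7.5) to (7.2, 5.2), a distance of √(2.9² + 2.3²) ≈ 3.7.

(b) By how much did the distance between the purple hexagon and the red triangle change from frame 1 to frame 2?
-3.1

Distance in frame 1: 7.0. Distance in frame 2: 3.9.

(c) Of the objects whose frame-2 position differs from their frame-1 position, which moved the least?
the red pentagon

(moved 0.4)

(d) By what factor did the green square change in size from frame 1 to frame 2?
1.4×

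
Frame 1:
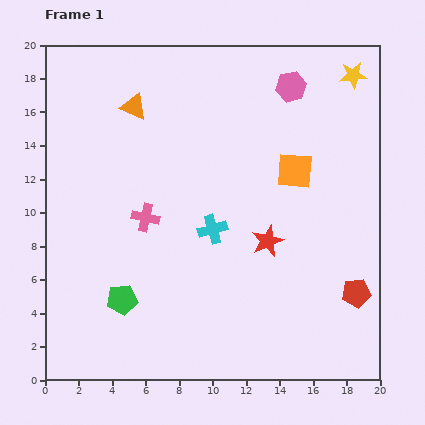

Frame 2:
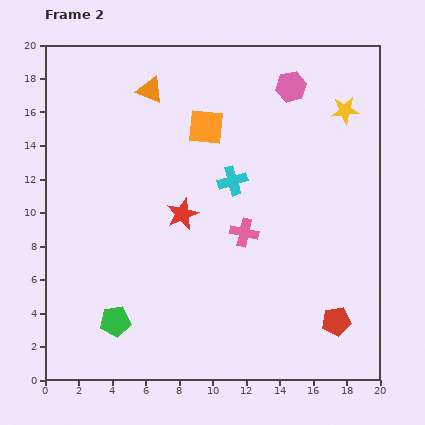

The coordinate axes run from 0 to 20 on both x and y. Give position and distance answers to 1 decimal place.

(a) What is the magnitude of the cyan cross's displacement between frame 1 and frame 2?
3.1

The cyan cross moved from (10.0, 9.0) to (11.2, 11.9), a distance of √(1.2² + 2.9²) ≈ 3.1.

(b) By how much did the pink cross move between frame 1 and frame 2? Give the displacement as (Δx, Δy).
(5.9, -0.9)

The pink cross was at (6.0, 9.7) in frame 1 and (11.9, 8.8) in frame 2.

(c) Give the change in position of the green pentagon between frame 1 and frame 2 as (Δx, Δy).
(-0.4, -1.3)

The green pentagon was at (4.6, 4.8) in frame 1 and (4.2, 3.5) in frame 2.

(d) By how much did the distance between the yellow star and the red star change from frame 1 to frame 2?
+0.4

Distance in frame 1: 11.1. Distance in frame 2: 11.5.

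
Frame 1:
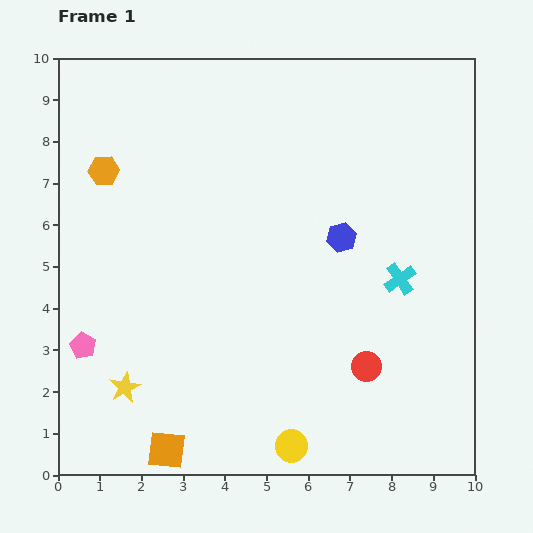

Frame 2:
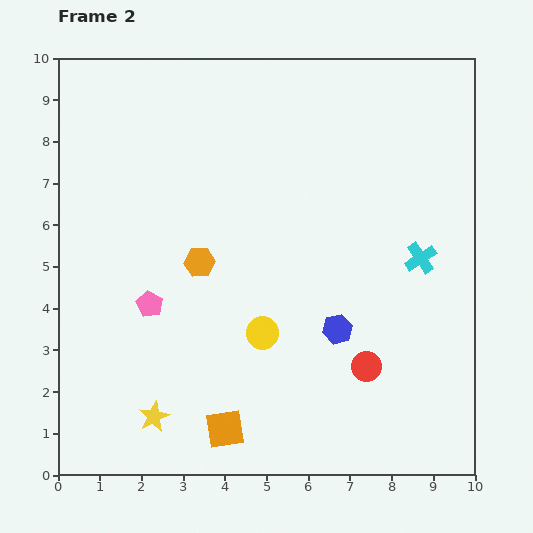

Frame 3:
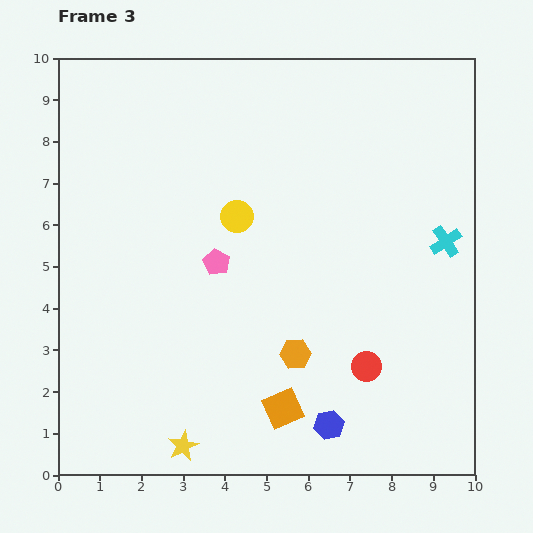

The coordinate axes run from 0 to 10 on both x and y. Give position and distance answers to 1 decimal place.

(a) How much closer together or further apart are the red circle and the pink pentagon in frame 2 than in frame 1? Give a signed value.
-1.4

Distance in frame 1: 6.8. Distance in frame 2: 5.4.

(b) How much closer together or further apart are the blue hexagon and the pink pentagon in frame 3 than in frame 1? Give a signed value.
-2.0

Distance in frame 1: 6.7. Distance in frame 3: 4.7.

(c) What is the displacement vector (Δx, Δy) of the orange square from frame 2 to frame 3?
(1.4, 0.5)

The orange square was at (4.0, 1.1) in frame 2 and (5.4, 1.6) in frame 3.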